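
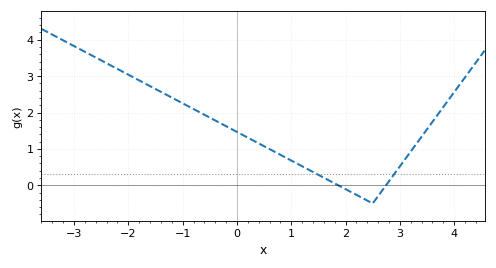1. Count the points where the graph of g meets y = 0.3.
2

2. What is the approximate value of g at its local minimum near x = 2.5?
-0.499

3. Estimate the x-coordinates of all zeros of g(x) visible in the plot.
1.86, 2.75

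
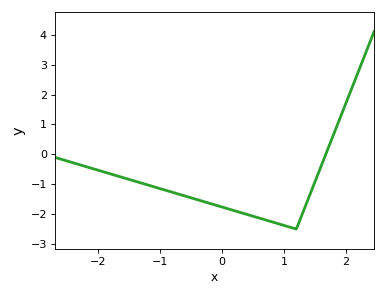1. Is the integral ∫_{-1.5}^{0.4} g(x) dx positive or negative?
negative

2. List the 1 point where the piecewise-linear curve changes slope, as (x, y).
(1.2, -2.5)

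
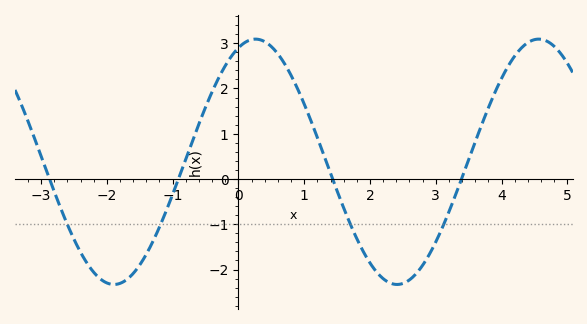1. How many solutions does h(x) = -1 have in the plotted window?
4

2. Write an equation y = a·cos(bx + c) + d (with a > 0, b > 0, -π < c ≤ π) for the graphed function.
y = 2.71cos(1.5x - 0.38) + 0.38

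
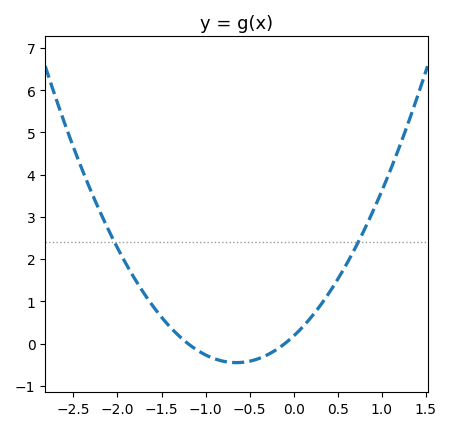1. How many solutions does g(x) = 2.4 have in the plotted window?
2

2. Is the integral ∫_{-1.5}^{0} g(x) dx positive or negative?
negative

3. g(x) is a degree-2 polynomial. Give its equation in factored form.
y = 1.49(x + 1.2)(x + 0.1)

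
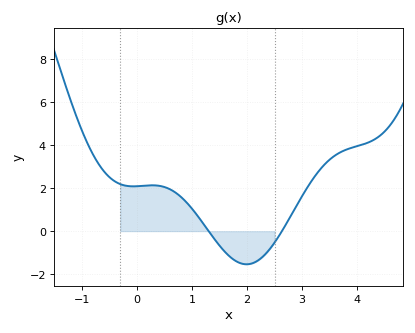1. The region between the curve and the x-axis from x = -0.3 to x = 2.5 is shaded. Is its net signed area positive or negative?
positive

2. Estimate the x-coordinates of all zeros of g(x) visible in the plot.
1.3, 2.6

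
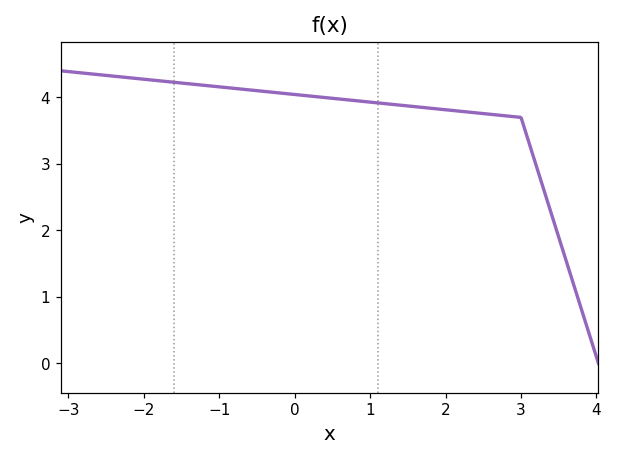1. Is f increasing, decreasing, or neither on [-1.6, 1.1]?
decreasing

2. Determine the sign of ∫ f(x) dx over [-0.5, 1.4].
positive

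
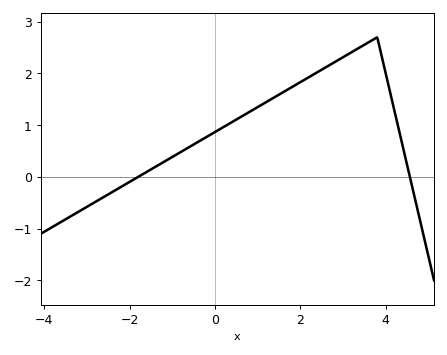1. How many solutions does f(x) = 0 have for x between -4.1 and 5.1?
2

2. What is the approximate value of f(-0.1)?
0.8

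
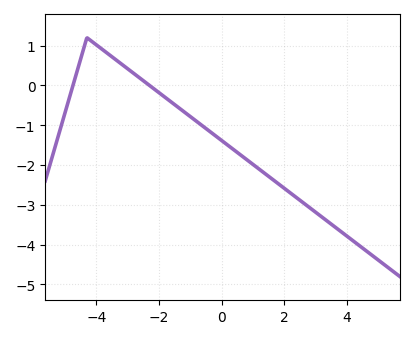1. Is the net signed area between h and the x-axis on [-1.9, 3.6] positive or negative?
negative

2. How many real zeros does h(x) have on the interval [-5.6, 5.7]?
2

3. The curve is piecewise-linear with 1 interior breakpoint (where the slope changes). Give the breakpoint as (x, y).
(-4.3, 1.2)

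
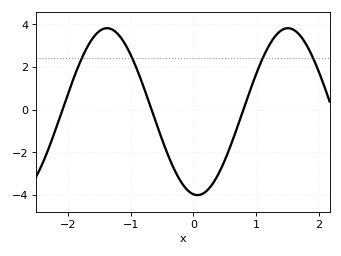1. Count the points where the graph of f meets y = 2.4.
4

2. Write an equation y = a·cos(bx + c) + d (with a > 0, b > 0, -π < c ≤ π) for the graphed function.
y = 3.91cos(2.18x + 3) - 0.1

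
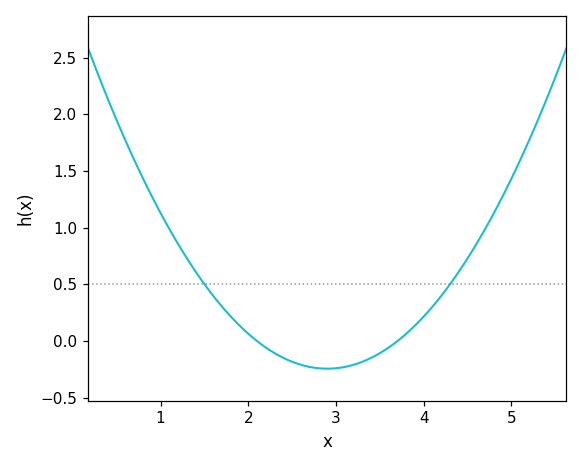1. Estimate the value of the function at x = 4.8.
1.15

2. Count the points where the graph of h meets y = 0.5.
2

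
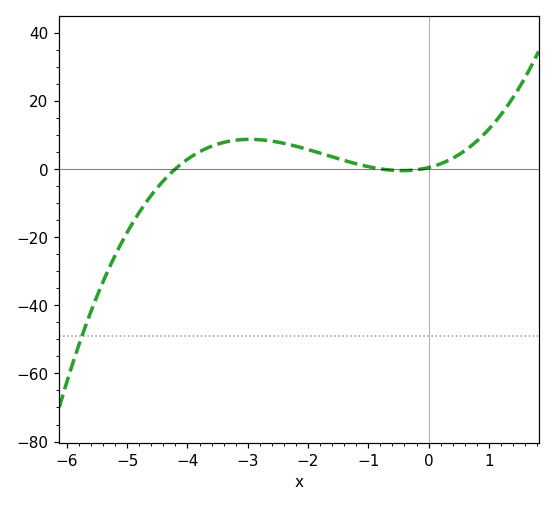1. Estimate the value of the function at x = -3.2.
8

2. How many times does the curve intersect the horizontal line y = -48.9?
1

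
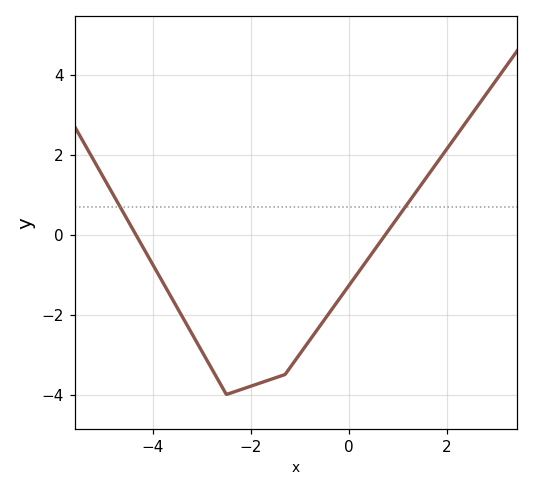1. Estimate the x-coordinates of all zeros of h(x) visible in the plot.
-4.4, 0.8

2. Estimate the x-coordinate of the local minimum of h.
-2.4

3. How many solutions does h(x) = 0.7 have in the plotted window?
2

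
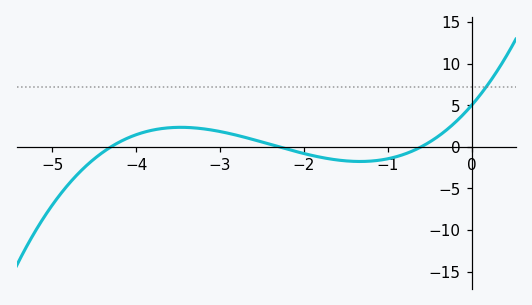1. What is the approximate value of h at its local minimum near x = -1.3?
-2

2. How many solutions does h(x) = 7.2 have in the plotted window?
1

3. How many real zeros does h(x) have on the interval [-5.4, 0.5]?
3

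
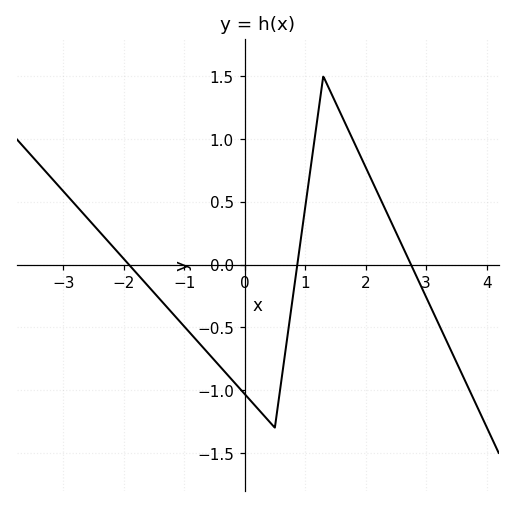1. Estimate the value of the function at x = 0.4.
-1.25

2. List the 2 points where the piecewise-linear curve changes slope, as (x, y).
(0.5, -1.3); (1.3, 1.5)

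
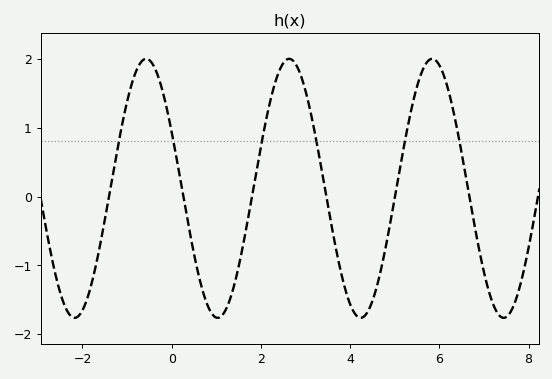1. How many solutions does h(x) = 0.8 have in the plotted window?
6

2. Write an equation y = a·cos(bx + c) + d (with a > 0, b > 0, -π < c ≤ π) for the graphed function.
y = 1.88cos(1.96x + 1.12) + 0.12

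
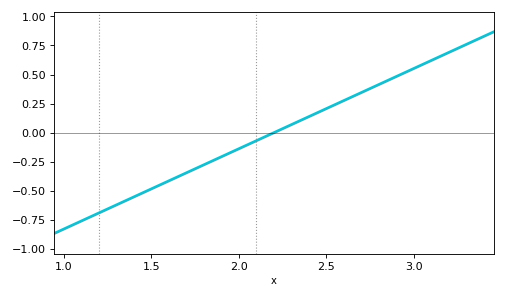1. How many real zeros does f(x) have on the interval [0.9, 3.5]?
1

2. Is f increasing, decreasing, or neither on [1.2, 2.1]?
increasing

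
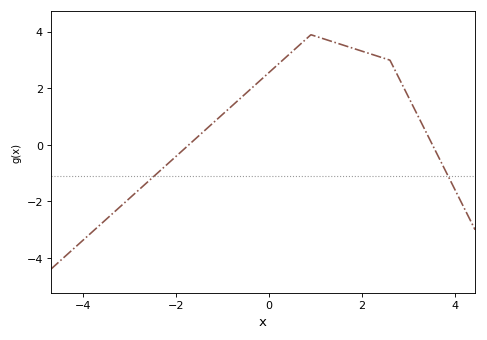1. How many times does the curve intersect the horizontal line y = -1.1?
2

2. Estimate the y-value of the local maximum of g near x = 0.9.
3.9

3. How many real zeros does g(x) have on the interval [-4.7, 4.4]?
2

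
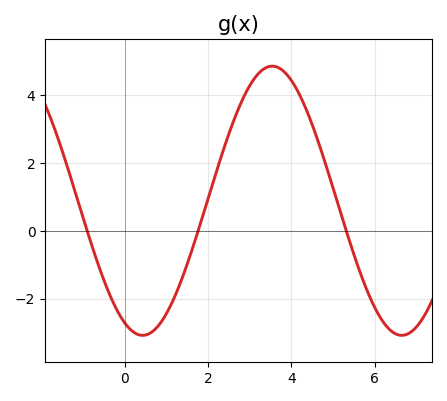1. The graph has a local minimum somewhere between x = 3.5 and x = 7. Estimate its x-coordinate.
6.6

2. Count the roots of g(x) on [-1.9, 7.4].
3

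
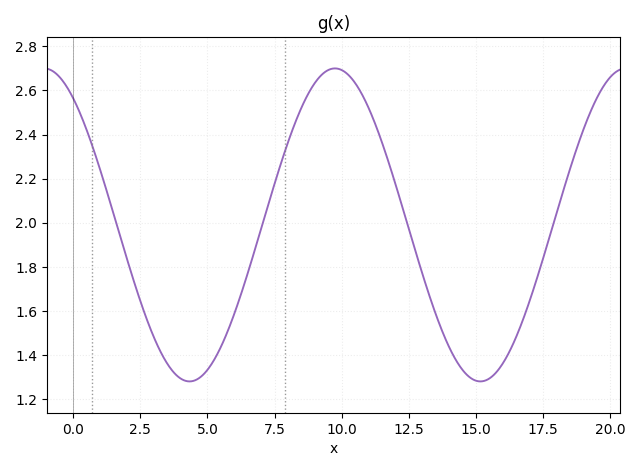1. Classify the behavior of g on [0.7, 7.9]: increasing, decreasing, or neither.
neither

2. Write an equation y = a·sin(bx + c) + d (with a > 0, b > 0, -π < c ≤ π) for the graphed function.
y = 0.71sin(0.58x + 2.2) + 1.99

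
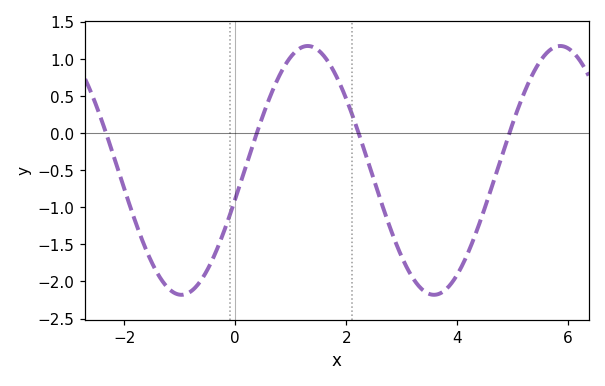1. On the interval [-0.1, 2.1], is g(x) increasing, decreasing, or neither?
neither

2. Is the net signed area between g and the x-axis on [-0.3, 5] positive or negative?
negative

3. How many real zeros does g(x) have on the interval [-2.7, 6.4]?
4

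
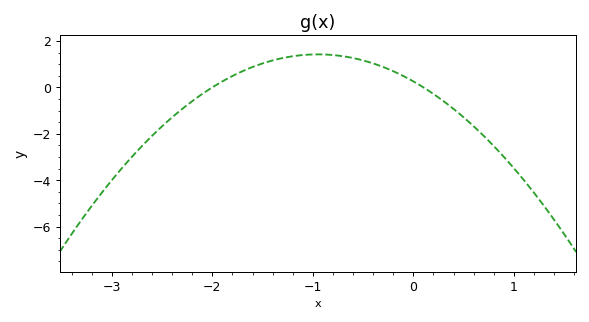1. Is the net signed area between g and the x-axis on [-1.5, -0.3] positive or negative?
positive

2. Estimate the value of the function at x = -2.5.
-1.68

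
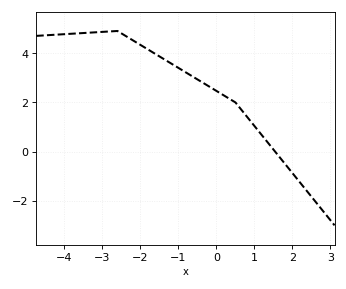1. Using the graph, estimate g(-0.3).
2.75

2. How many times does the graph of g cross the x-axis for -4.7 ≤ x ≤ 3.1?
1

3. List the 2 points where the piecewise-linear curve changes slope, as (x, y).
(-2.6, 4.9); (0.5, 2)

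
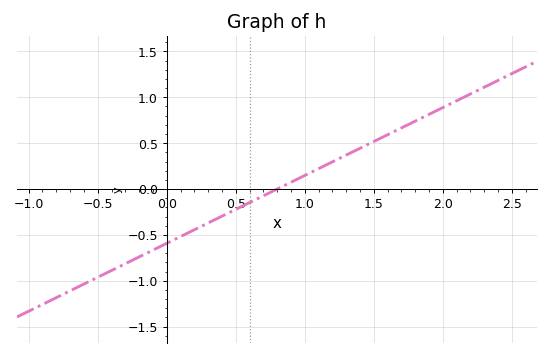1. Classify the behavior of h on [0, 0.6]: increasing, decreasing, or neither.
increasing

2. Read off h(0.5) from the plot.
-0.222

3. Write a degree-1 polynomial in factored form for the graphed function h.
y = 0.74(x - 0.8)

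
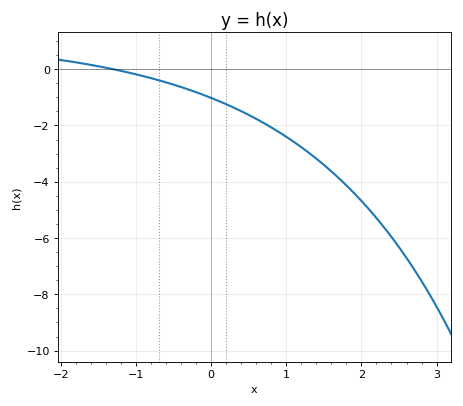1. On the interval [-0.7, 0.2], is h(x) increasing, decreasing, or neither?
decreasing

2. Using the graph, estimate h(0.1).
-1.13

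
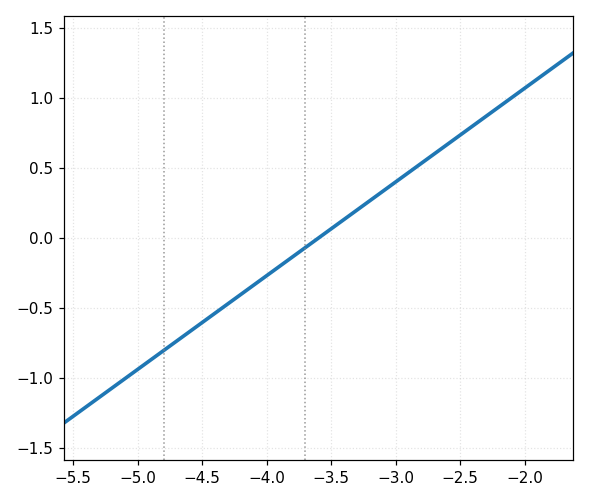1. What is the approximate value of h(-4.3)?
-0.45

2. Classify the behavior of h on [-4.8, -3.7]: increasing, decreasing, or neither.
increasing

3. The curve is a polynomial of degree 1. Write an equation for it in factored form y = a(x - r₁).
y = 0.67(x + 3.6)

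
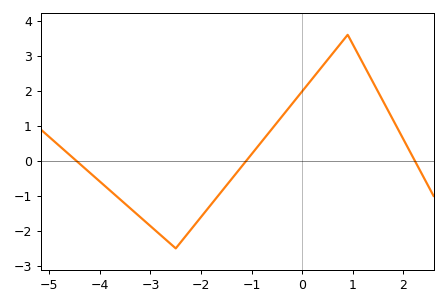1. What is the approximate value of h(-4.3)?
-0.2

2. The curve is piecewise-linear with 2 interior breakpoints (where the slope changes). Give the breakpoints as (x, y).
(-2.5, -2.5); (0.9, 3.6)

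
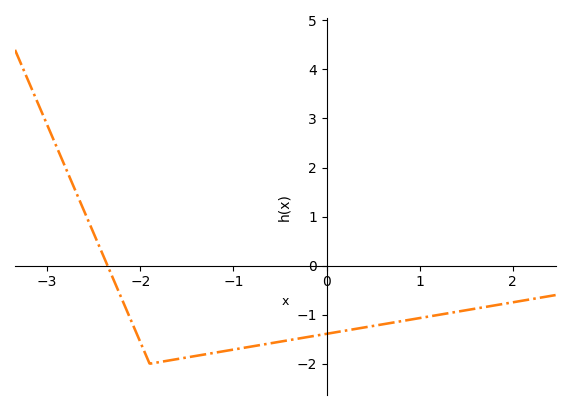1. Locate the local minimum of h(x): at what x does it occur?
-1.9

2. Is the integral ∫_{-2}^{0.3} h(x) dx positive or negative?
negative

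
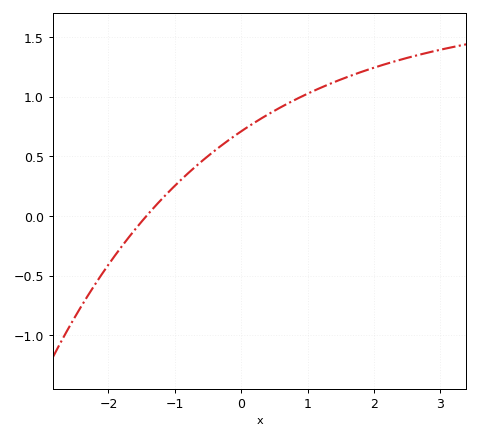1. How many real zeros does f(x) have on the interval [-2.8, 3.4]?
1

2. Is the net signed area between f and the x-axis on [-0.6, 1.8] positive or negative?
positive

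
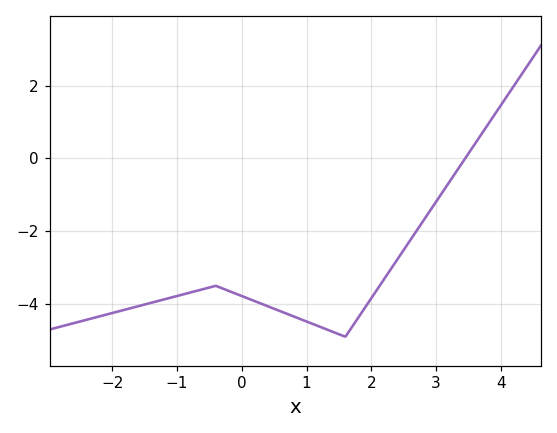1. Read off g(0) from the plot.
-3.78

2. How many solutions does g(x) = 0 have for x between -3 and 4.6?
1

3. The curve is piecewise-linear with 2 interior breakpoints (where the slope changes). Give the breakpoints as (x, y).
(-0.4, -3.5); (1.6, -4.9)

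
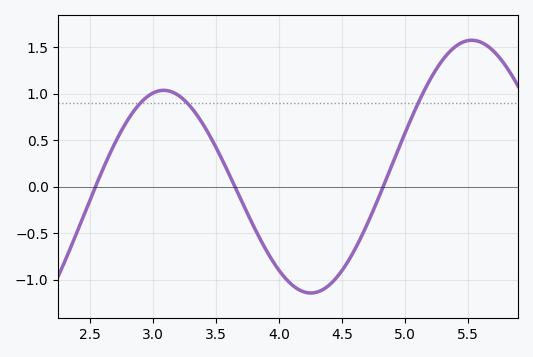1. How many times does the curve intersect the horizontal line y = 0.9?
3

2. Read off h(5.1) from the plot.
0.9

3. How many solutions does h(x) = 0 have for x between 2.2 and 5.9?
3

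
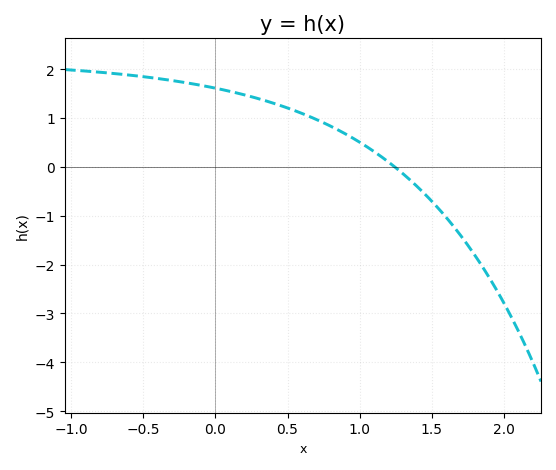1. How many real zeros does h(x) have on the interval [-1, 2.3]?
1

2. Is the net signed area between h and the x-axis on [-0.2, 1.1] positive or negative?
positive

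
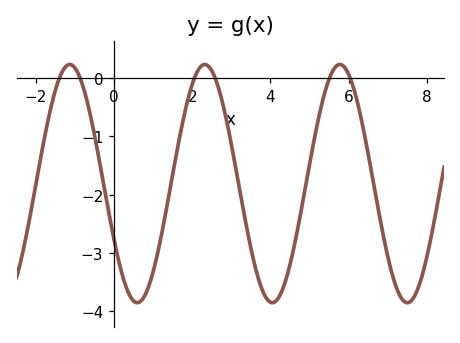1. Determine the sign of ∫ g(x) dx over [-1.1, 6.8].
negative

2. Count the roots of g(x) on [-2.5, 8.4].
6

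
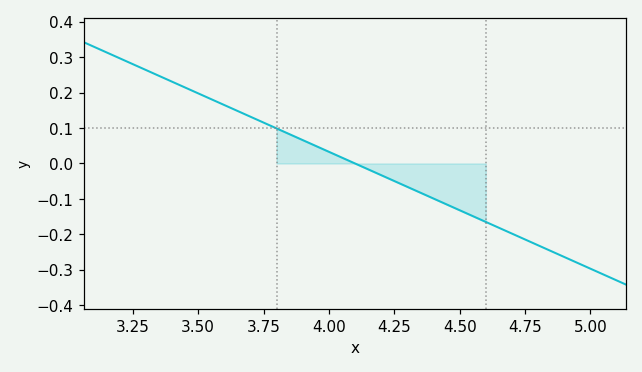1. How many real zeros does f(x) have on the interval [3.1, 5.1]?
1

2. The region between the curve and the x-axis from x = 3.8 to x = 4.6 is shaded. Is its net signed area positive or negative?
negative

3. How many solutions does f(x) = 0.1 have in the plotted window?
1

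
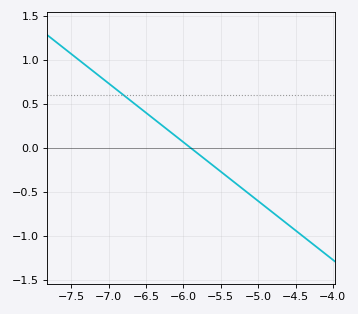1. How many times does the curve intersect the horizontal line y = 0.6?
1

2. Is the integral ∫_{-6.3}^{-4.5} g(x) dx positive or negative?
negative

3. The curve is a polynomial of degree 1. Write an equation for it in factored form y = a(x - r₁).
y = -0.67(x + 5.9)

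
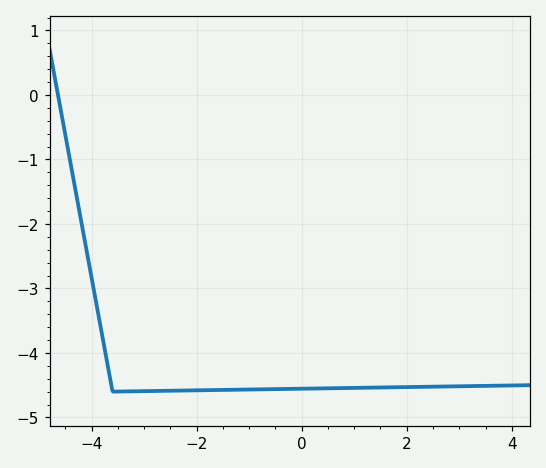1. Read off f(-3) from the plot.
-4.59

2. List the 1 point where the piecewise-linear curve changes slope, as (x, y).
(-3.6, -4.6)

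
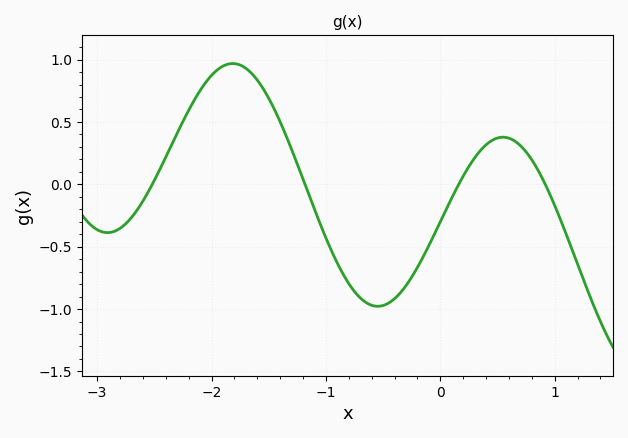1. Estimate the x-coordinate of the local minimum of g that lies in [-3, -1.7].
-2.91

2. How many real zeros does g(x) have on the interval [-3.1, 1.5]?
4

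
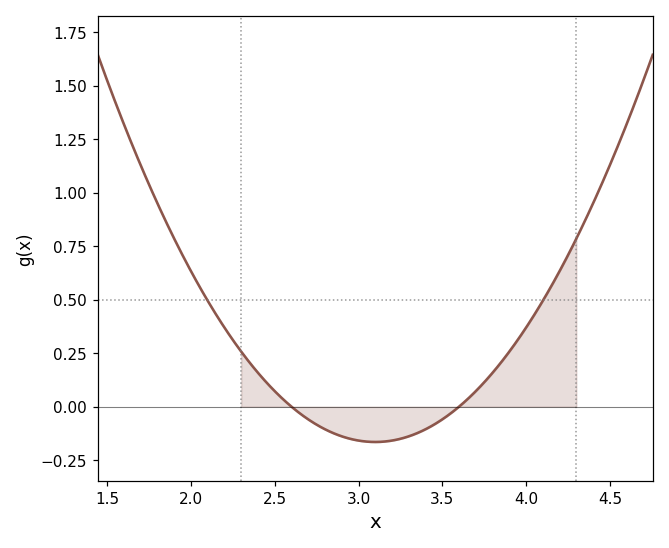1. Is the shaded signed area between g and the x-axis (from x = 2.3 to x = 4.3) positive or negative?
positive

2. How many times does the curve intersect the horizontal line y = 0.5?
2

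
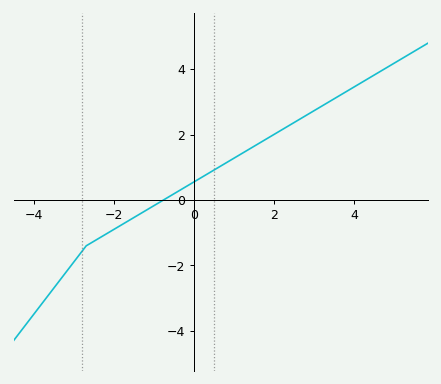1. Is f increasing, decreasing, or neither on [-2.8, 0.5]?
increasing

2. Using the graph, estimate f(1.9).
2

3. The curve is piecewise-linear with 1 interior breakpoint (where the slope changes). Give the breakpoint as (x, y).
(-2.7, -1.4)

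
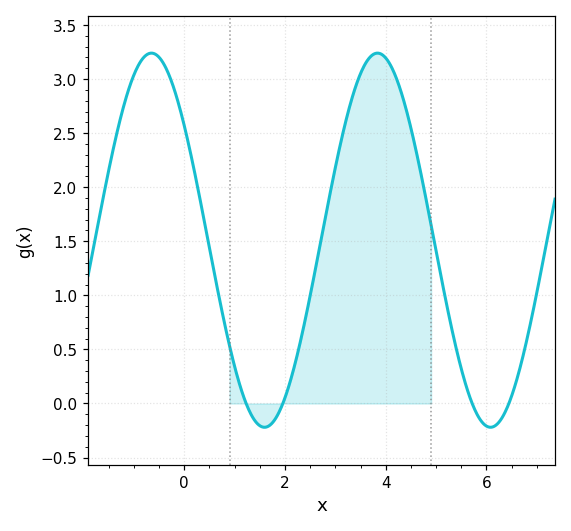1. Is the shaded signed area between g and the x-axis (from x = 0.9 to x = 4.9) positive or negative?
positive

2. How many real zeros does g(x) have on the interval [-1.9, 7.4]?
4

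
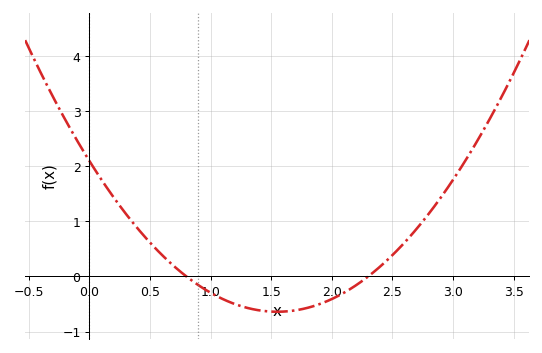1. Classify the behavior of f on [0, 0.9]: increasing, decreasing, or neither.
decreasing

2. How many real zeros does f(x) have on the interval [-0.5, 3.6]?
2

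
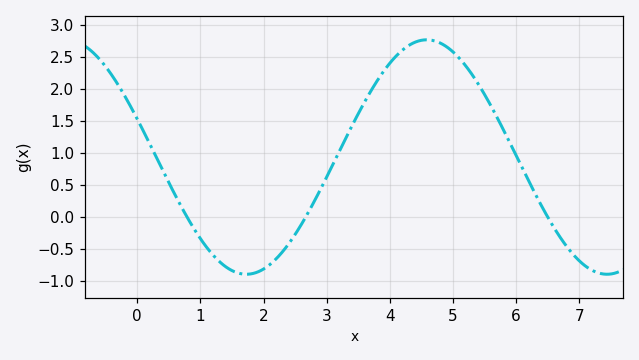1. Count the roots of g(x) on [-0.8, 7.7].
3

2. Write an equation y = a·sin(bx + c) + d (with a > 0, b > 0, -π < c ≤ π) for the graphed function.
y = 1.83sin(1.1x + 2.8) + 0.94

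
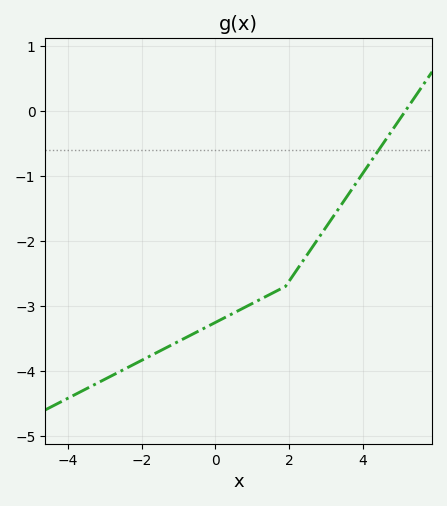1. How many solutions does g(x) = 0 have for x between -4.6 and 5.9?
1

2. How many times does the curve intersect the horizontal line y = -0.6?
1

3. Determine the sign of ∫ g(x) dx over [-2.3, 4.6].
negative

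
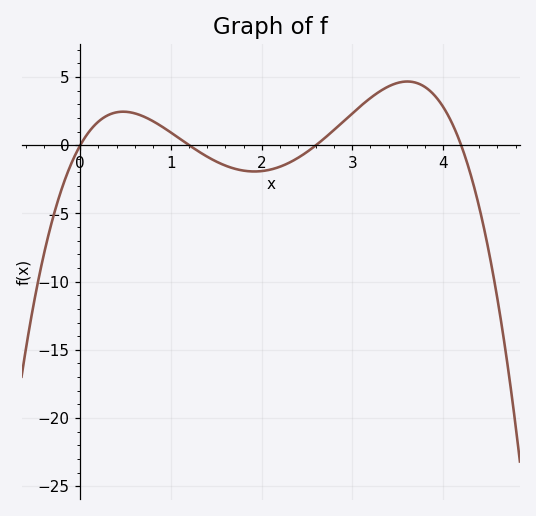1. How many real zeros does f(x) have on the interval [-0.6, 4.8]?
4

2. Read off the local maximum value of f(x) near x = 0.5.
2.5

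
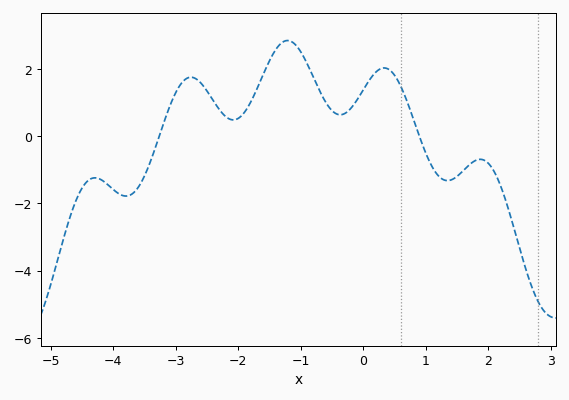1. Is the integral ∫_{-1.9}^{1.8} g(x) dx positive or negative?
positive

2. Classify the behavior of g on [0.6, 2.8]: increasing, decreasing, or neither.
neither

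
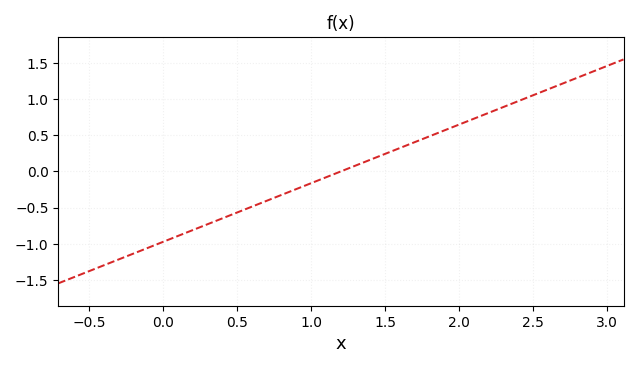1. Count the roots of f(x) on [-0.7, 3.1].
1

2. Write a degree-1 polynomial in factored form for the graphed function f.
y = 0.81(x - 1.2)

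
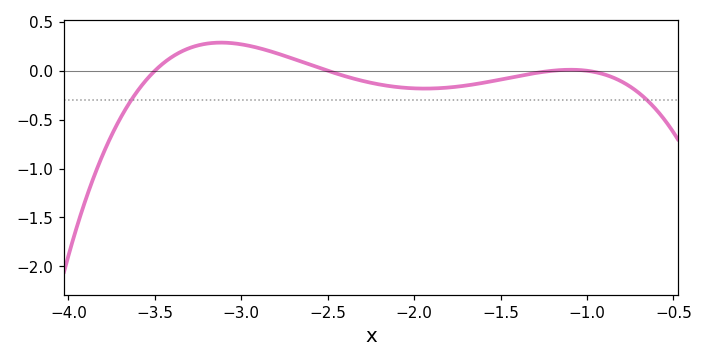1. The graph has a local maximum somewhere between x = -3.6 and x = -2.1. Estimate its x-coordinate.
-3.12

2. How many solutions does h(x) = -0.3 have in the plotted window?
2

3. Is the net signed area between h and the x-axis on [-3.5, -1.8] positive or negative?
positive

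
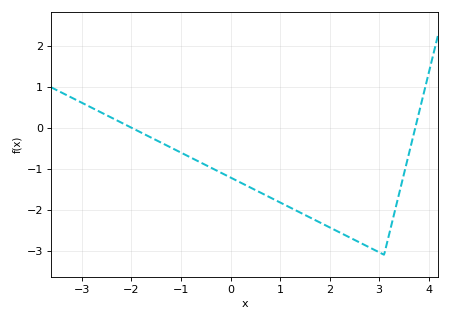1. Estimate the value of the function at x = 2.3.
-2.6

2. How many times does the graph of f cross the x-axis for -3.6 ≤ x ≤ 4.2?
2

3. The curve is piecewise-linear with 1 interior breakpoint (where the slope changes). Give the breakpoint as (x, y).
(3.1, -3.1)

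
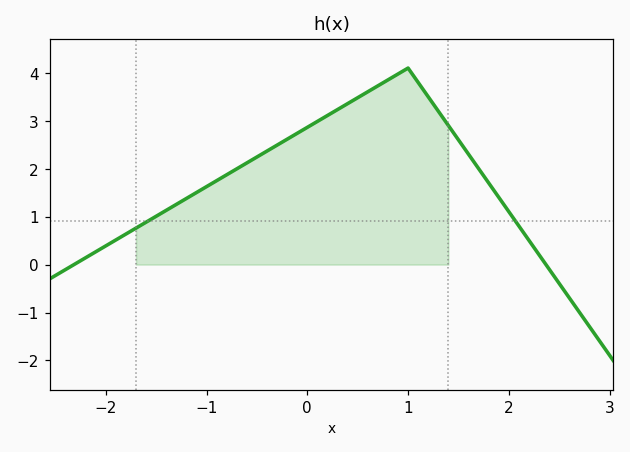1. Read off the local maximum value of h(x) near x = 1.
4.1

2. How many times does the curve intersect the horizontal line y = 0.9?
2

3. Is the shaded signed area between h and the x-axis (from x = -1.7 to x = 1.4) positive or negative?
positive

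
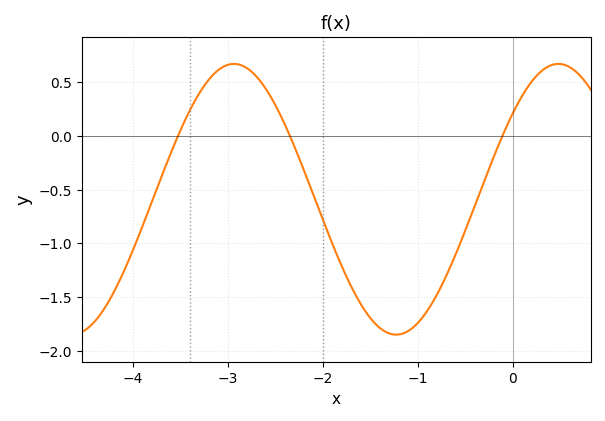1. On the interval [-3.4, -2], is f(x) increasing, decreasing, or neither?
neither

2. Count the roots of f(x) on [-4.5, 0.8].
3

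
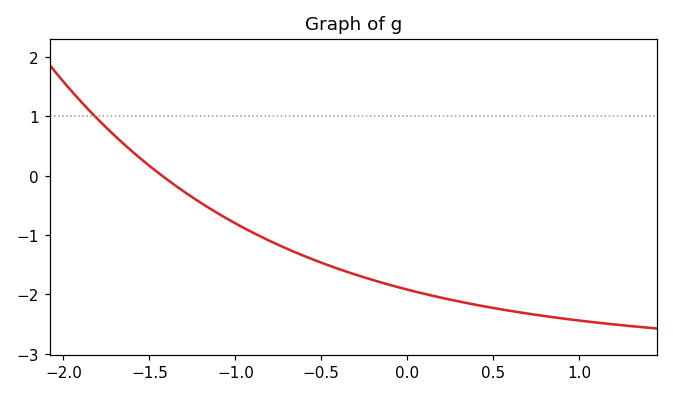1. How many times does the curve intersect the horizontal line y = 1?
1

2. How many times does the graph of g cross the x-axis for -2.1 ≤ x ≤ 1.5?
1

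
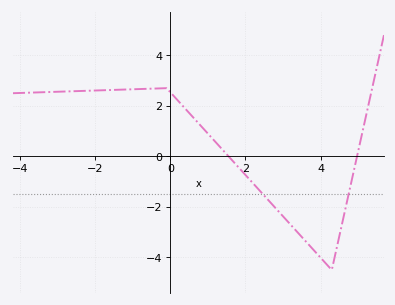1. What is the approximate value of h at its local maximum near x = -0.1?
2.7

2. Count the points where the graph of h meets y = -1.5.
2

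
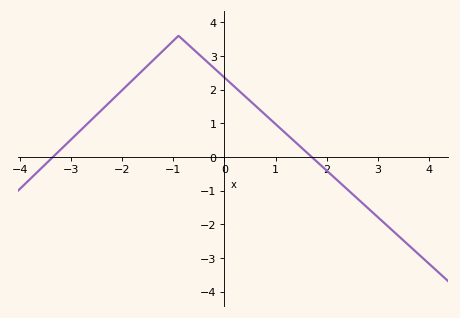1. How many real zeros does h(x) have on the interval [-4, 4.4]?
2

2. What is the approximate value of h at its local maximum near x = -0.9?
3.6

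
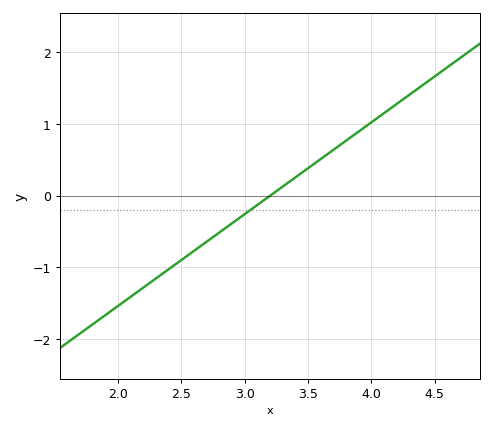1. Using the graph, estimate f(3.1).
-0.128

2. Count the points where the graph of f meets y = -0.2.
1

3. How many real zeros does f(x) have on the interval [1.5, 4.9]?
1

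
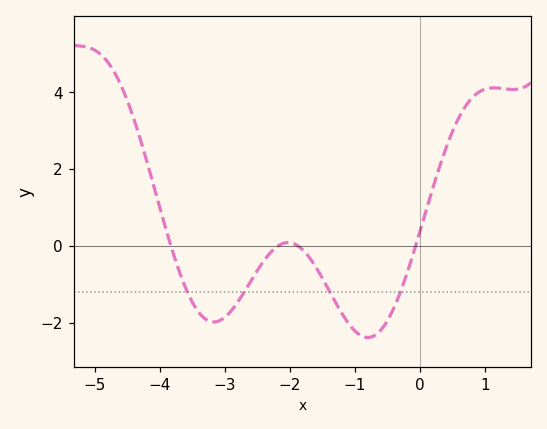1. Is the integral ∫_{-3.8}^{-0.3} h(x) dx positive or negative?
negative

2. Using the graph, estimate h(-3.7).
-0.6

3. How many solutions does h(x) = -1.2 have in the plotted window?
4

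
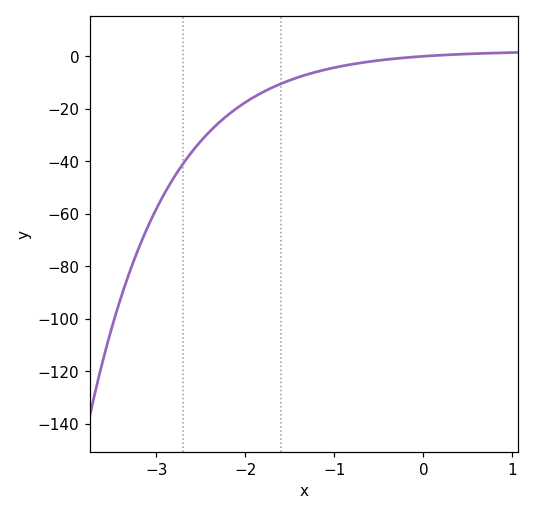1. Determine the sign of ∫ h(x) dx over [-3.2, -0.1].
negative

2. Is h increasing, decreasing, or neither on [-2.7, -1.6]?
increasing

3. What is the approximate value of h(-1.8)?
-13.6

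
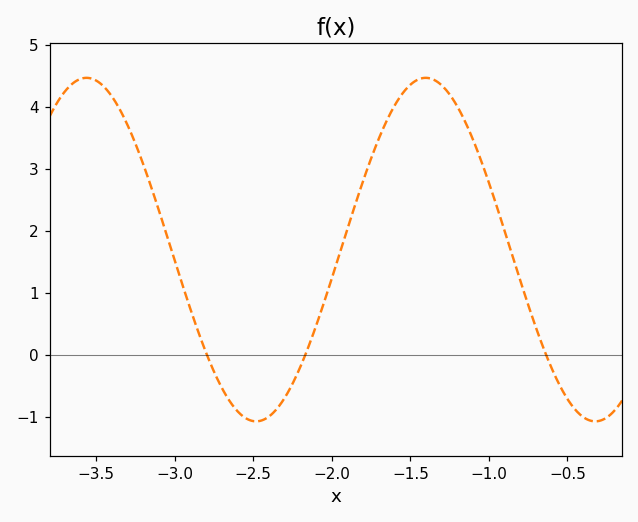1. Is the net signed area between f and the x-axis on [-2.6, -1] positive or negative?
positive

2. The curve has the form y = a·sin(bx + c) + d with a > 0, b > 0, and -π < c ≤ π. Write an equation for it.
y = 2.77sin(2.9x - 0.63) + 1.7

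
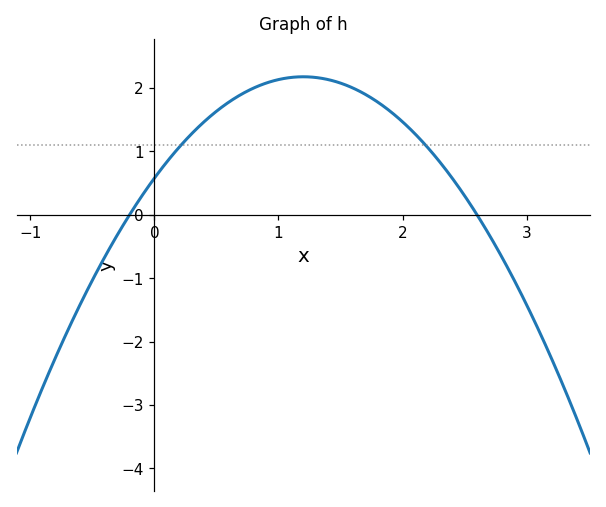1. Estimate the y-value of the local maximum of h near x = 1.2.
2.2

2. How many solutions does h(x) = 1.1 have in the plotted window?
2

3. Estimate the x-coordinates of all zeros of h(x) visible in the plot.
-0.2, 2.6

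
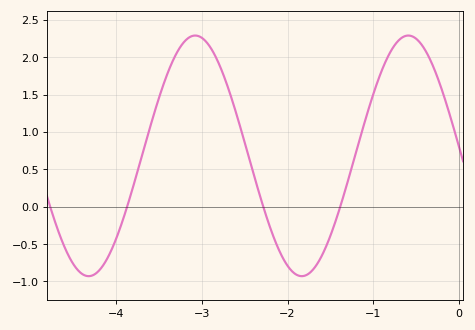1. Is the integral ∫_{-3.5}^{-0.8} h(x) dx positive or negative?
positive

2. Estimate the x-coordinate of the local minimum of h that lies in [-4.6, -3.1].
-4.32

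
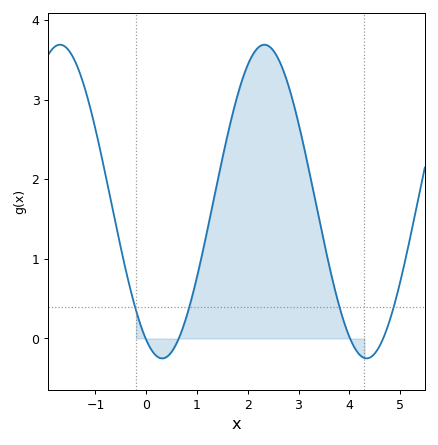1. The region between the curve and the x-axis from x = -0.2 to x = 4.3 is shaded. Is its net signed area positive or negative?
positive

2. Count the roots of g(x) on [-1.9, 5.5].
4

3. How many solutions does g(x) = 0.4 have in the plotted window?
4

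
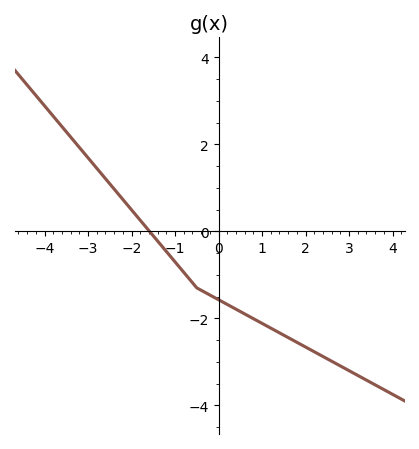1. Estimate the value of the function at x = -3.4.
2.17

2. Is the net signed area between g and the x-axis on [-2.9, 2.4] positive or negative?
negative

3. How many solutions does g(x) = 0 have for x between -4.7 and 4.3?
1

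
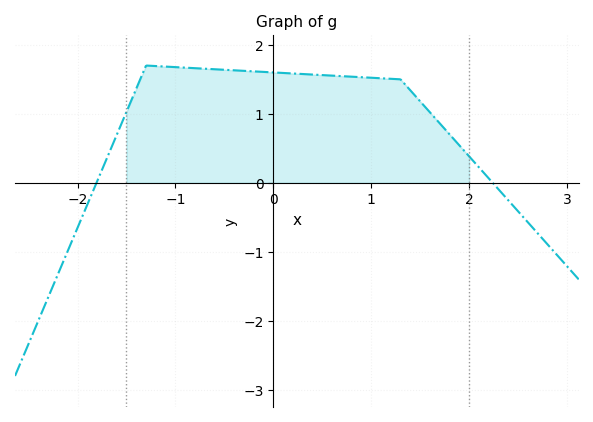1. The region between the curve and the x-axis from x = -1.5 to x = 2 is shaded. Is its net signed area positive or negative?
positive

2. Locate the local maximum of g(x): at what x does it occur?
-1.3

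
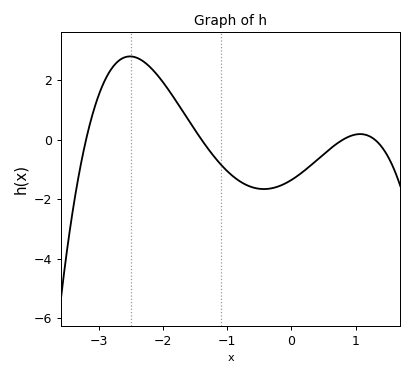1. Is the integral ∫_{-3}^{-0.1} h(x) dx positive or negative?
positive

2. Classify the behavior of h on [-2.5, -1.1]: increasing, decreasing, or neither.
decreasing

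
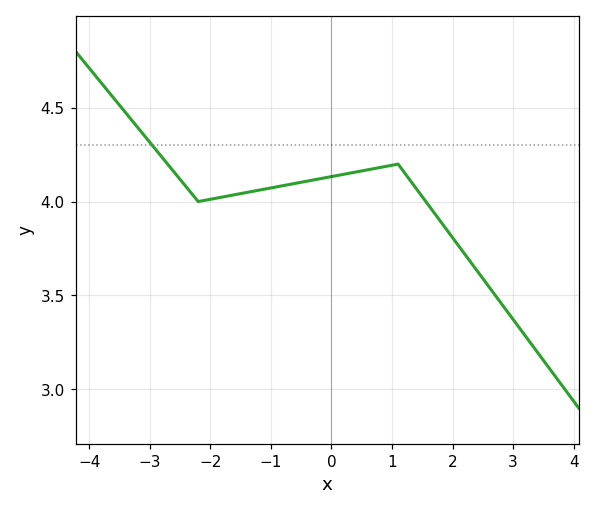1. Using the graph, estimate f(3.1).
3.35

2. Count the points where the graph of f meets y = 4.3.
1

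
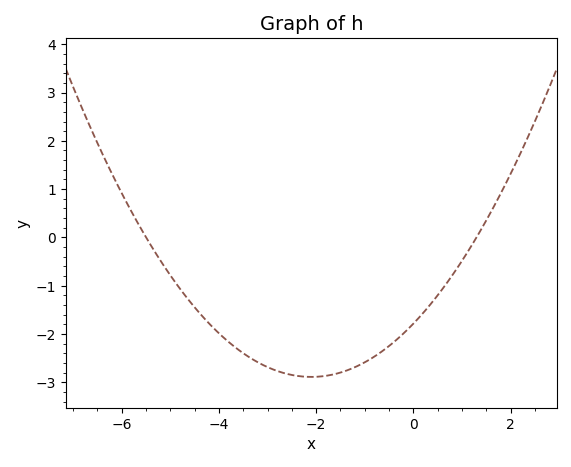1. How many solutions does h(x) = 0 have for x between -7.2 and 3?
2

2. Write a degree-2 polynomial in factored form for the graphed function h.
y = 0.25(x + 5.5)(x - 1.3)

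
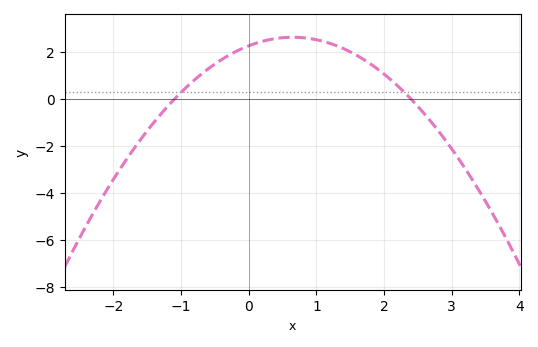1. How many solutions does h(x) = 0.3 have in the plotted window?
2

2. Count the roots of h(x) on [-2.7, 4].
2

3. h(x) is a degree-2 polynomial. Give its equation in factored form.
y = -0.86(x + 1.1)(x - 2.4)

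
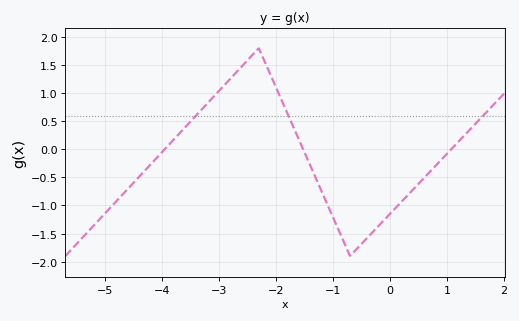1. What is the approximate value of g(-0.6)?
-1.8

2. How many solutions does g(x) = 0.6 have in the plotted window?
3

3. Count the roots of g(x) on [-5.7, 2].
3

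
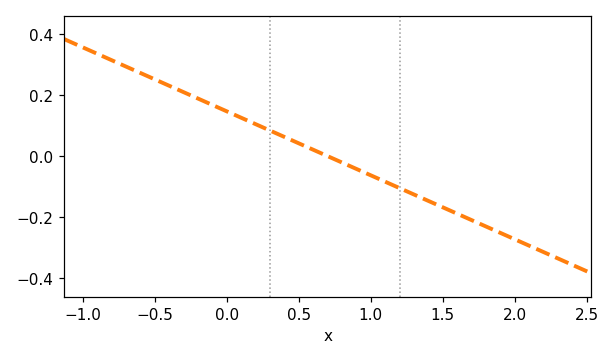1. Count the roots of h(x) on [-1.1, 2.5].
1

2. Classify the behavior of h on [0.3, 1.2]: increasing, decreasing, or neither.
decreasing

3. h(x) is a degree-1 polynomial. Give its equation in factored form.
y = -0.21(x - 0.7)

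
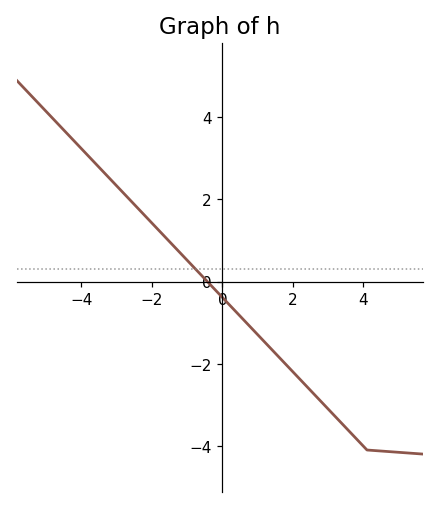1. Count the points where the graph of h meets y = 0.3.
1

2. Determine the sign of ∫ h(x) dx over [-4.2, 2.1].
positive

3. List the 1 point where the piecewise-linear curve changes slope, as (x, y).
(4.1, -4.1)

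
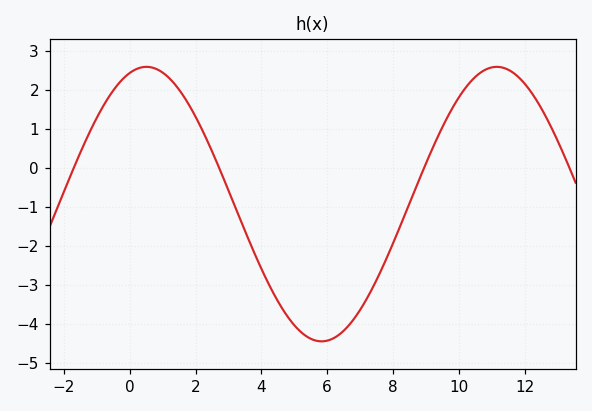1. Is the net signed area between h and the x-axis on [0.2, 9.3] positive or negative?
negative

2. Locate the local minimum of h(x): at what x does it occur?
5.8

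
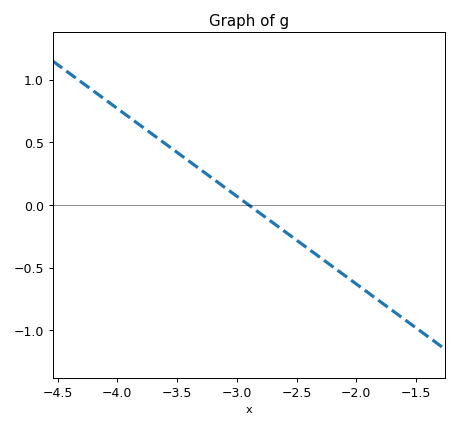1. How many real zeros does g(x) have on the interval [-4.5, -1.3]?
1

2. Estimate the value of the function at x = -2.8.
-0.05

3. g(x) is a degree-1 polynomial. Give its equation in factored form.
y = -0.7(x + 2.9)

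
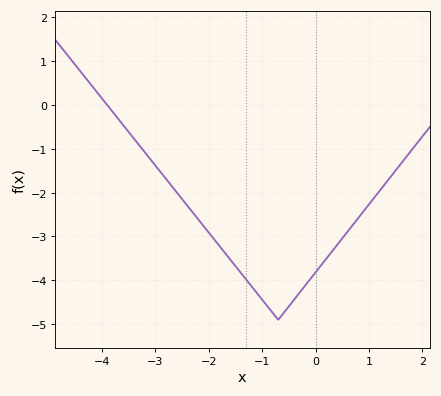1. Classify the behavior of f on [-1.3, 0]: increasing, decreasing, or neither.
neither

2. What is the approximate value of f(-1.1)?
-4.29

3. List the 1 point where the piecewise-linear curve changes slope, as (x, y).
(-0.7, -4.9)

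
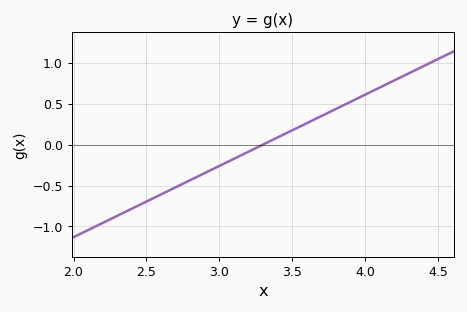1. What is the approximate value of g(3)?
-0.25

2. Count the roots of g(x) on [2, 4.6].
1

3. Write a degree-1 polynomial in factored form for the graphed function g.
y = 0.87(x - 3.3)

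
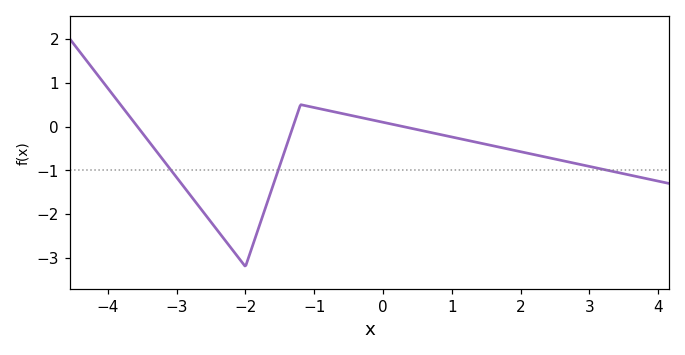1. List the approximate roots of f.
-3.6, -1.4, 0.2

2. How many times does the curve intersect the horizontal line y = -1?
3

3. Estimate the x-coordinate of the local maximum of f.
-1.2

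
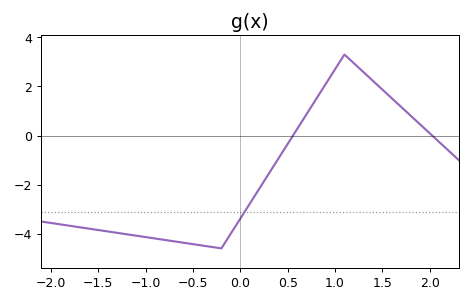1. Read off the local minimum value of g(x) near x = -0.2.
-4.6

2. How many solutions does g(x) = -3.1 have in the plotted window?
1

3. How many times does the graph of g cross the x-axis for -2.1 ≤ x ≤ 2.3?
2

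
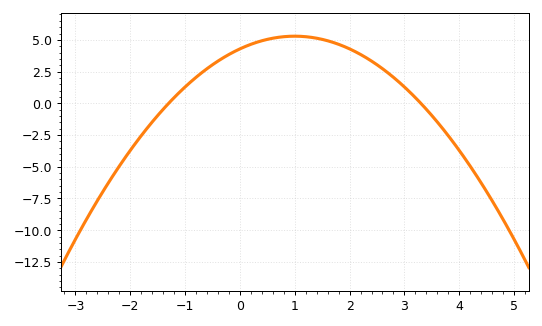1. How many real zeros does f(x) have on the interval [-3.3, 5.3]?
2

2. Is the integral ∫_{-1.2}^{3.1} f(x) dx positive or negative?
positive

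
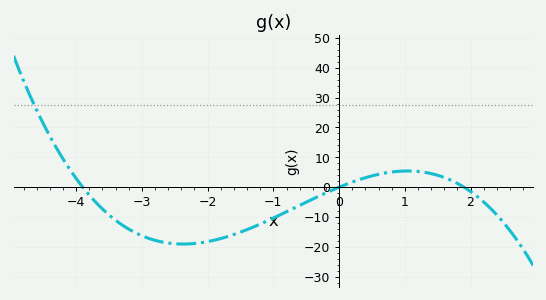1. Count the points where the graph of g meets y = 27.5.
1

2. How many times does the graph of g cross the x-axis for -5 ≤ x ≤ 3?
3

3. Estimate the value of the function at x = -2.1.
-18.6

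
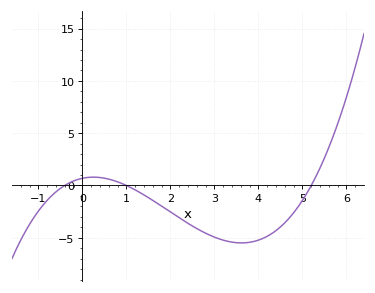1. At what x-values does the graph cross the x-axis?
-0.4, 1, 5.2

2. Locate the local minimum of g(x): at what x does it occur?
3.62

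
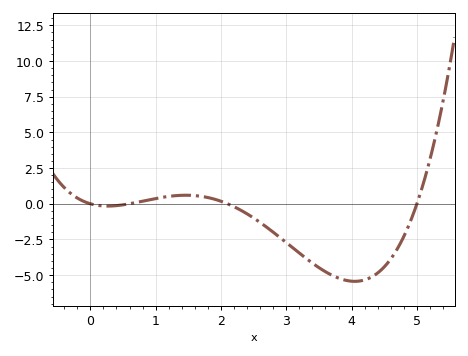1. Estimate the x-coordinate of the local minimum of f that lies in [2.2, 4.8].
4.05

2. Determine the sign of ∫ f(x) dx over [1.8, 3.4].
negative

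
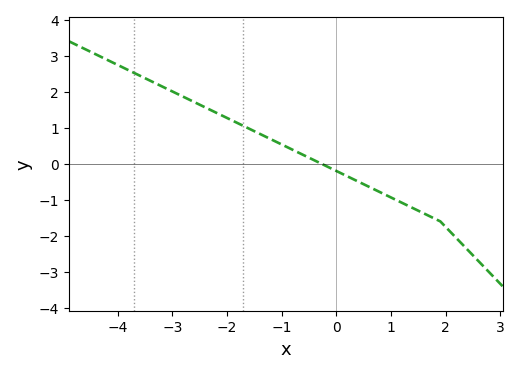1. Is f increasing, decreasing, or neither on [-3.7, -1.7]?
decreasing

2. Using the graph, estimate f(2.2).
-2.1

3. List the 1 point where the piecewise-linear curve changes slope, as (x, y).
(1.9, -1.6)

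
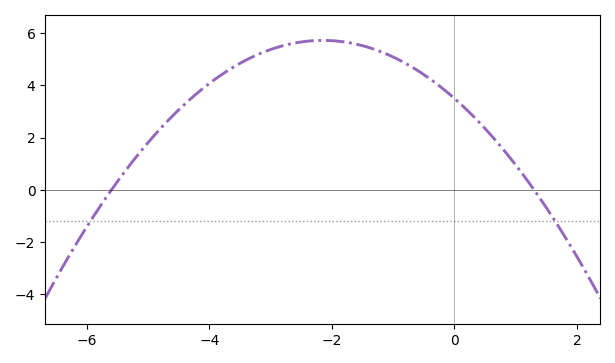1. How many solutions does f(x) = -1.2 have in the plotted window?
2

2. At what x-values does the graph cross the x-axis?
-5.6, 1.4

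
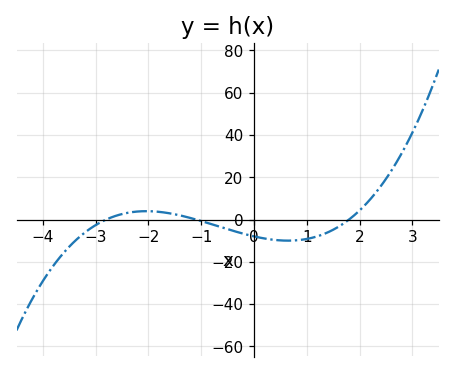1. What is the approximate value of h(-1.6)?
2.94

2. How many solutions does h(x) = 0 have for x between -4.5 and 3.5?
3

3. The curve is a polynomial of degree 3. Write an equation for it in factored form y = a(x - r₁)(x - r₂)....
y = 1.44(x + 2.8)(x + 1.1)(x - 1.8)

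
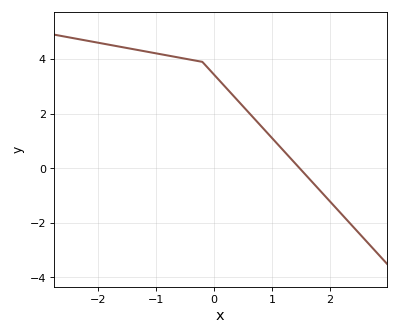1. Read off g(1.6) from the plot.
-0.2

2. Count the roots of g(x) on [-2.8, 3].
1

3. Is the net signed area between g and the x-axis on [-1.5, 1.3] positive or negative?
positive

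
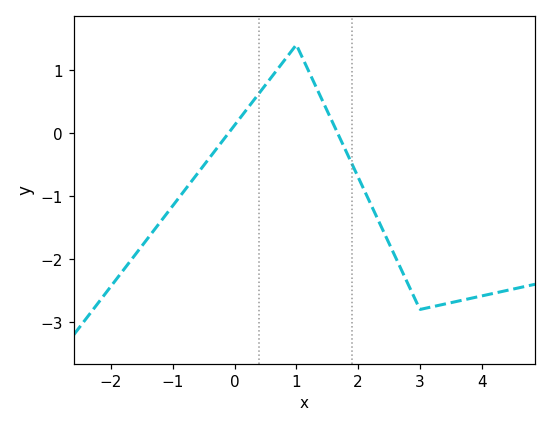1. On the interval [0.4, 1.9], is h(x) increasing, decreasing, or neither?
neither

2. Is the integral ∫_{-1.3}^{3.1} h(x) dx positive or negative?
negative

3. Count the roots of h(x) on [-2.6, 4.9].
2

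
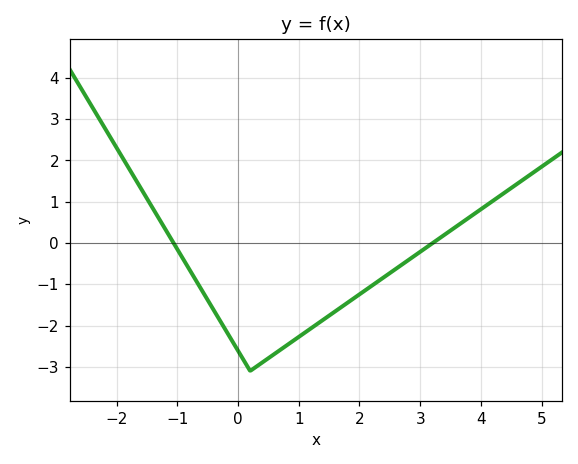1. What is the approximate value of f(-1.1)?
0.096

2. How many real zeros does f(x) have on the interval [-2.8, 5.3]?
2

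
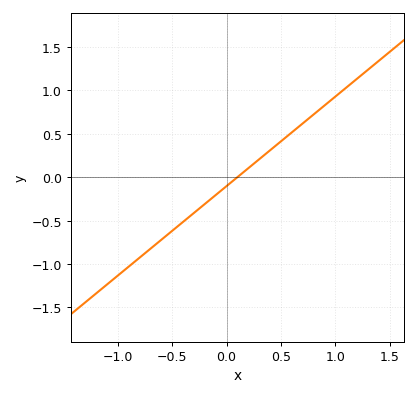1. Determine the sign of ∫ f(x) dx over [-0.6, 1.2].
positive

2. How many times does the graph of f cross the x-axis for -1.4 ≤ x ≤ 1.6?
1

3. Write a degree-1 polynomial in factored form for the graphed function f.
y = 1.03(x - 0.1)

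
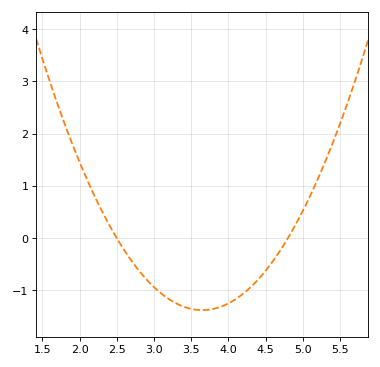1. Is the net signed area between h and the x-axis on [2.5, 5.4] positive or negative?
negative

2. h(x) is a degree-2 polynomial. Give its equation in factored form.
y = 1.04(x - 2.5)(x - 4.8)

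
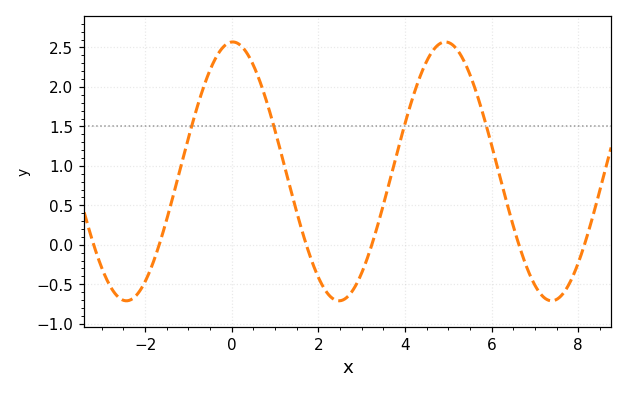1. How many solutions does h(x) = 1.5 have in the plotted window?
4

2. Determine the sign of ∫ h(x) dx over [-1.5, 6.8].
positive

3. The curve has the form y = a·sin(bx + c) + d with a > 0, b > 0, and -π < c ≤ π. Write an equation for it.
y = 1.64sin(1.28x + 1.54) + 0.93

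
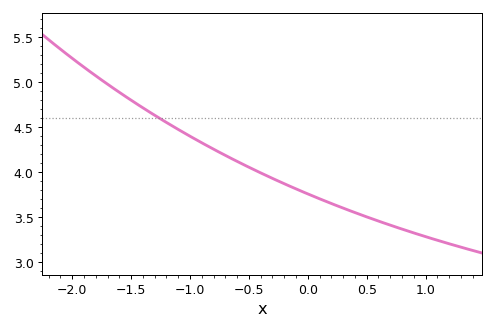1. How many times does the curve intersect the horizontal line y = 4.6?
1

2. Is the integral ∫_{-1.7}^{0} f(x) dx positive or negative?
positive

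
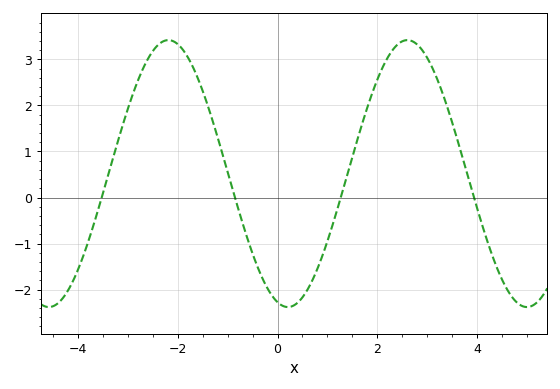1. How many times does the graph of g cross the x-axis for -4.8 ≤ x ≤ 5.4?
4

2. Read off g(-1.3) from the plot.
1.7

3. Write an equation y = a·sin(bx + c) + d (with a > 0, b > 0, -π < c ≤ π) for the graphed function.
y = 2.9sin(1.3x - 1.8) + 0.52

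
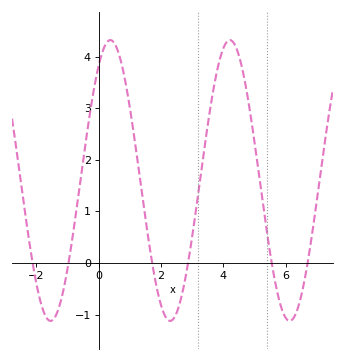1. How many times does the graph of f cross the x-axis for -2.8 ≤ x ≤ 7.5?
6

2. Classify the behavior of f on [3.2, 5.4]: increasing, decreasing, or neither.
neither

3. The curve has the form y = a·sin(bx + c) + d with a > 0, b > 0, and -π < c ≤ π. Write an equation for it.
y = 2.72sin(1.6x + 0.95) + 1.6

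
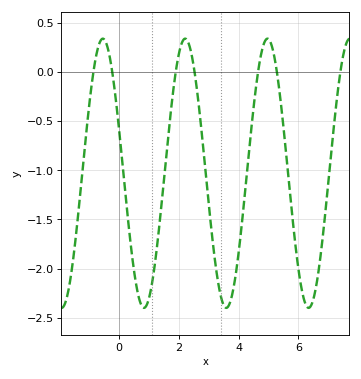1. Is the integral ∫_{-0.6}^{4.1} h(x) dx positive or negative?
negative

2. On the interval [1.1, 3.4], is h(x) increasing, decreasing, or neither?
neither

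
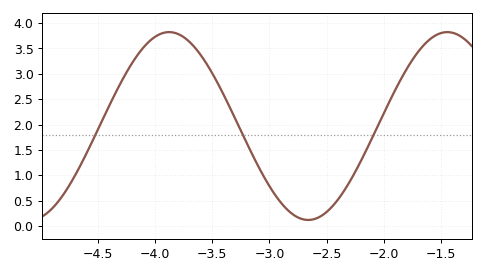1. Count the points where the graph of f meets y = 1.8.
3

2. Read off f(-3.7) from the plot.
3.63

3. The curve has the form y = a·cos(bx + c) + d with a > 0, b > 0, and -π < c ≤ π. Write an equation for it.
y = 1.85cos(2.58x - 2.56) + 1.97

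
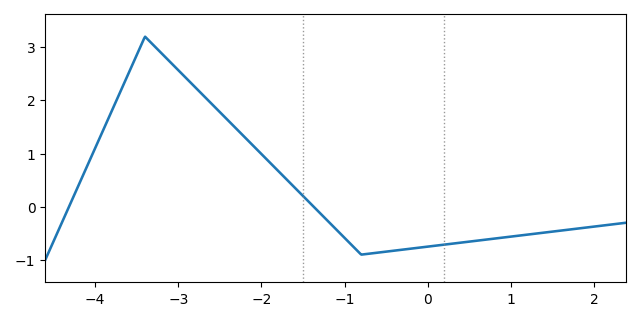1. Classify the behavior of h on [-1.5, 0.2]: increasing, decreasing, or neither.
neither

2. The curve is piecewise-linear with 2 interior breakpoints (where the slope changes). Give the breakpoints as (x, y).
(-3.4, 3.2); (-0.8, -0.9)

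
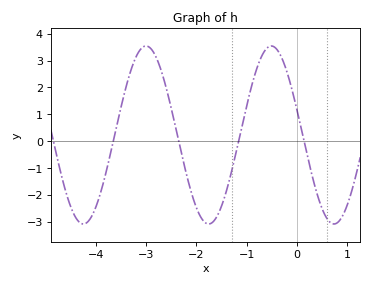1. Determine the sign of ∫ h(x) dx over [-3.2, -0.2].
positive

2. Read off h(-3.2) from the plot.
3.1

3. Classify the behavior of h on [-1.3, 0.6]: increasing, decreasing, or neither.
neither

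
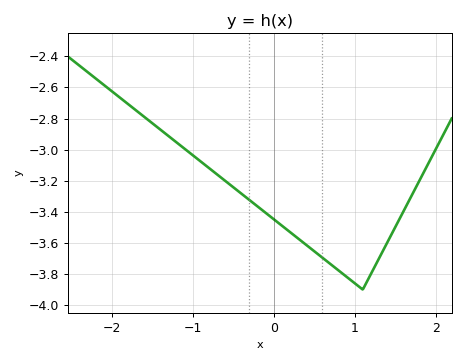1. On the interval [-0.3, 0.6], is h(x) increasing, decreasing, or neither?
decreasing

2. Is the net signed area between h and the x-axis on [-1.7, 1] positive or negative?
negative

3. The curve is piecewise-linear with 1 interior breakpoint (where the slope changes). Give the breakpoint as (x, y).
(1.1, -3.9)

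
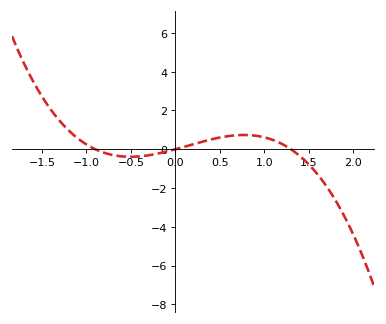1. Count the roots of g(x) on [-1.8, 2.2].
3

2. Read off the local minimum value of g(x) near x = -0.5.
-0.389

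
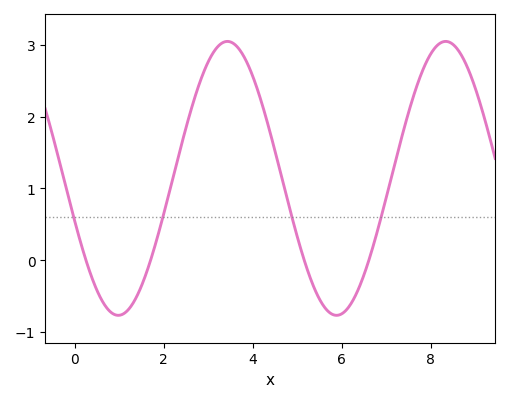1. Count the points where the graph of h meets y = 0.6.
4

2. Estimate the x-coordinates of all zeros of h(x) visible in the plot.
0.248, 1.7, 5.16, 6.61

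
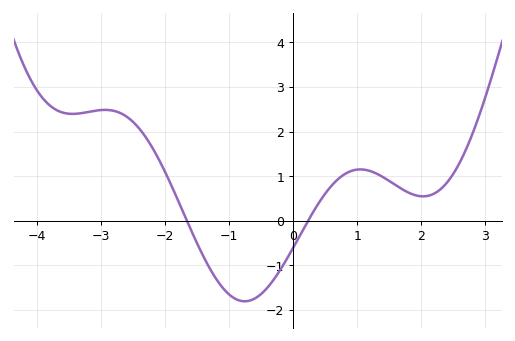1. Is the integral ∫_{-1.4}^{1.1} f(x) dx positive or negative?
negative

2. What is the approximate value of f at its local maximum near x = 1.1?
1.2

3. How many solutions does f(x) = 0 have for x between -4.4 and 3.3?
2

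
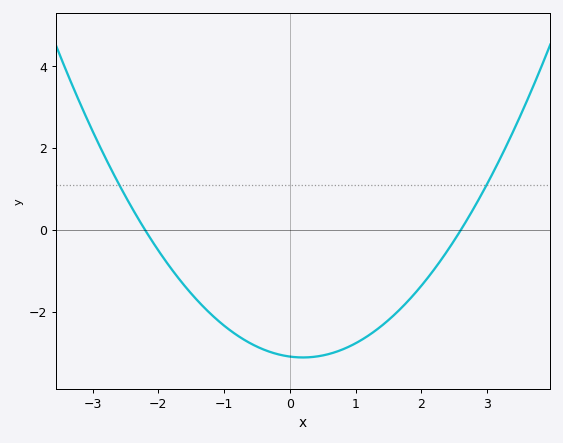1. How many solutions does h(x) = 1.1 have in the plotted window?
2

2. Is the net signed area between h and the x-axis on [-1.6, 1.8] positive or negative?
negative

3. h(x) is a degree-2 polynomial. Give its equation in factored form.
y = 0.54(x + 2.2)(x - 2.6)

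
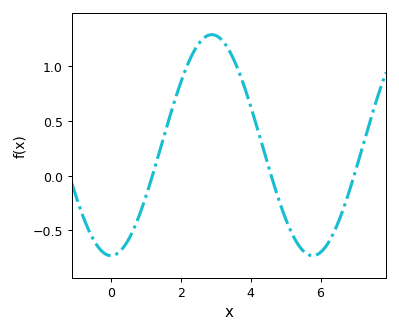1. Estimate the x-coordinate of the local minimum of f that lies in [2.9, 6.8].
5.8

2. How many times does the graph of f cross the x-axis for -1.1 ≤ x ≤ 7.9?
3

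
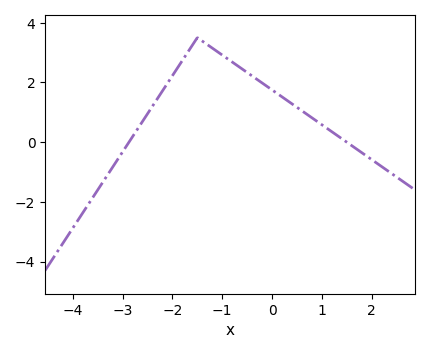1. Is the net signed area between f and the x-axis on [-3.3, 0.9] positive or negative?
positive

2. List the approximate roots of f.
-2.87, 1.49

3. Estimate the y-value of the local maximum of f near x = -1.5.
3.5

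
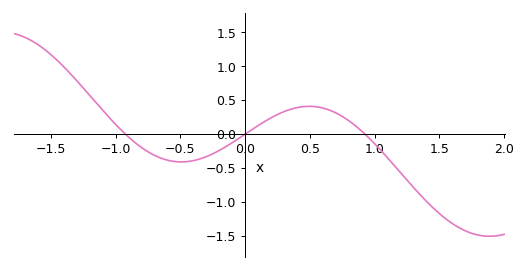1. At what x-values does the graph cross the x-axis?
-0.925, 0, 0.925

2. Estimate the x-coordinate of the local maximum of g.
0.493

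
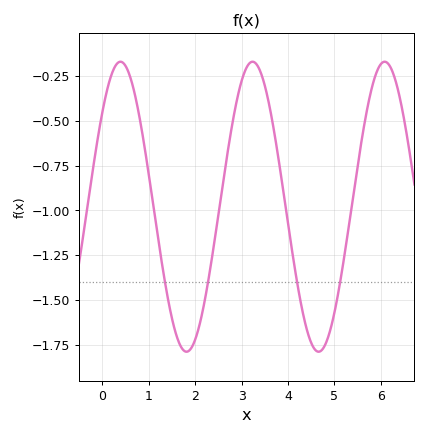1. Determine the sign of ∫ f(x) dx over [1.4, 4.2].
negative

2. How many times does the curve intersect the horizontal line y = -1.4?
4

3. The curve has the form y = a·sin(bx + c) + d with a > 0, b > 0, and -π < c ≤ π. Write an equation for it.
y = 0.81sin(2.21x + 0.7) - 0.98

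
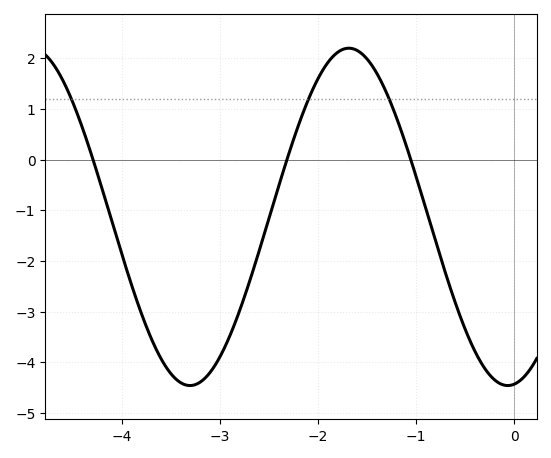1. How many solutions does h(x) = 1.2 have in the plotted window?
3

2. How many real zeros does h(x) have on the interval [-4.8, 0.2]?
3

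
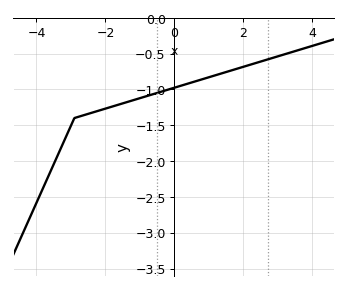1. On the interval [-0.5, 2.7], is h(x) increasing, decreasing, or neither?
increasing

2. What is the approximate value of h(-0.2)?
-1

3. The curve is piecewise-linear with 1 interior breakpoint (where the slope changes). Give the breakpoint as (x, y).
(-2.9, -1.4)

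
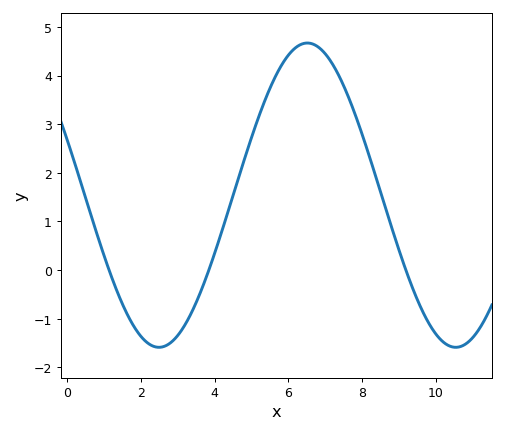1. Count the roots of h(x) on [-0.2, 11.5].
3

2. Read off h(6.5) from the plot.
4.7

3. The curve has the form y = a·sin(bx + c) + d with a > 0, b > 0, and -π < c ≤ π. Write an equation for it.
y = 3.13sin(0.78x + 2.8) + 1.54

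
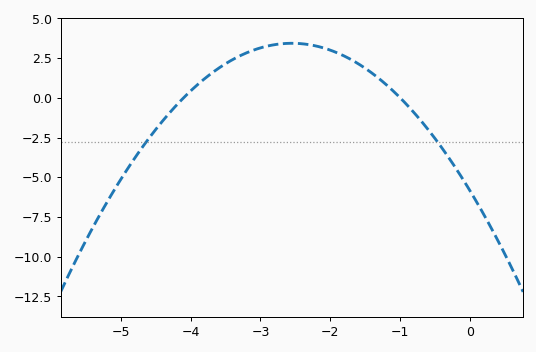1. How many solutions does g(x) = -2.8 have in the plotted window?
2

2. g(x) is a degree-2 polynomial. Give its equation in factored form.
y = -1.43(x + 4.1)(x + 1)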